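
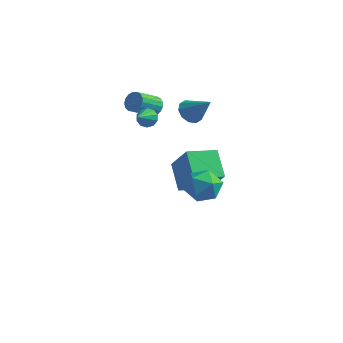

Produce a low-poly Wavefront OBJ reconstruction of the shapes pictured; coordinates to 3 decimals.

v -2.272 3.633 0.416
v -2.023 3.887 0.924
v -2.478 2.721 1.731
v -2.728 2.467 1.224
v -2.3 3.993 0.92
v -2.756 2.827 1.728
v -2.571 4.016 0.801
v -3.027 2.85 1.609
v -2.773 3.952 0.594
v -3.229 2.786 1.402
v -2.861 3.814 0.346
v -3.317 2.648 1.154
v -2.814 3.635 0.114
v -3.269 2.469 0.922
v -2.642 3.456 -0.049
v -3.098 2.29 0.759
v -2.386 3.317 -0.105
v -2.842 2.151 0.703
v -2.104 3.25 -0.042
v -2.56 2.084 0.766
v -1.86 3.271 0.126
v -2.316 2.105 0.934
v -1.711 3.375 0.361
v -2.167 2.209 1.169
v -1.69 3.538 0.608
v -2.146 2.372 1.416
v -1.803 3.723 0.811
v -2.258 2.557 1.619
v -1.544 1.831 0.784
v -1.343 2.122 1.256
v -1.496 0.869 1.356
v -1.707 2.115 1.275
v -2.009 1.999 1.106
v -2.133 1.819 0.814
v -2.032 1.644 0.51
v -1.745 1.54 0.312
v -1.381 1.547 0.293
v -1.079 1.662 0.462
v -0.955 1.842 0.754
v -1.056 2.018 1.057
v 1.17 1.738 -2.624
v 0.164 2.726 -1.605
v 0.006 2.221 -4.241
v -1 3.209 -3.222
v 2.16 3.071 -2.938
v 1.154 4.059 -1.919
v 0.996 3.554 -4.555
v -0.01 4.542 -3.536
v 3.144 -1.94 0.588
v 3.776 -1.259 0.219
v 4.144 -3.121 0.121
v 4.776 -2.44 -0.248
v 4.646 -2.517 0.739
v 4.028 -1.787 1.028
v 3.892 -2.593 -0.688
v 3.274 -1.863 -0.399
v 4.237 -1.663 -0.57
v 4.704 -1.616 0.312
v 3.216 -2.764 0.028
v 3.683 -2.717 0.91
v -0.327 3.949 0.473
v 0.15 3.677 -0.053
v 0.867 3.851 1.607
v 0.187 4.145 -0.052
v 0.028 4.538 0.15
v -0.267 4.706 0.474
v -0.585 4.585 0.798
v -0.804 4.221 0.998
v -0.841 3.752 0.997
v -0.682 3.359 0.795
v -0.387 3.191 0.471
v -0.069 3.312 0.147
f 2 1 5
f 2 5 3
f 3 5 6
f 3 6 4
f 5 1 7
f 5 7 6
f 6 7 8
f 6 8 4
f 7 1 9
f 7 9 8
f 8 9 10
f 8 10 4
f 9 1 11
f 9 11 10
f 10 11 12
f 10 12 4
f 11 1 13
f 11 13 12
f 12 13 14
f 12 14 4
f 13 1 15
f 13 15 14
f 14 15 16
f 14 16 4
f 15 1 17
f 15 17 16
f 16 17 18
f 16 18 4
f 17 1 19
f 17 19 18
f 18 19 20
f 18 20 4
f 19 1 21
f 19 21 20
f 20 21 22
f 20 22 4
f 21 1 23
f 21 23 22
f 22 23 24
f 22 24 4
f 23 1 25
f 23 25 24
f 24 25 26
f 24 26 4
f 25 1 27
f 25 27 26
f 26 27 28
f 26 28 4
f 27 1 2
f 27 2 28
f 28 2 3
f 28 3 4
f 30 29 32
f 30 32 31
f 32 29 33
f 32 33 31
f 33 29 34
f 33 34 31
f 34 29 35
f 34 35 31
f 35 29 36
f 35 36 31
f 36 29 37
f 36 37 31
f 37 29 38
f 37 38 31
f 38 29 39
f 38 39 31
f 39 29 40
f 39 40 31
f 40 29 30
f 40 30 31
f 42 44 41
f 45 42 41
f 41 44 43
f 43 45 41
f 42 48 44
f 46 42 45
f 46 48 42
f 44 48 43
f 47 45 43
f 43 48 47
f 47 46 45
f 48 46 47
f 49 60 54
f 49 54 50
f 49 50 56
f 49 56 59
f 49 59 60
f 50 54 58
f 54 60 53
f 60 59 51
f 59 56 55
f 56 50 57
f 52 58 53
f 52 53 51
f 52 51 55
f 52 55 57
f 52 57 58
f 53 58 54
f 51 53 60
f 55 51 59
f 57 55 56
f 58 57 50
f 62 61 64
f 62 64 63
f 64 61 65
f 64 65 63
f 65 61 66
f 65 66 63
f 66 61 67
f 66 67 63
f 67 61 68
f 67 68 63
f 68 61 69
f 68 69 63
f 69 61 70
f 69 70 63
f 70 61 71
f 70 71 63
f 71 61 72
f 71 72 63
f 72 61 62
f 72 62 63



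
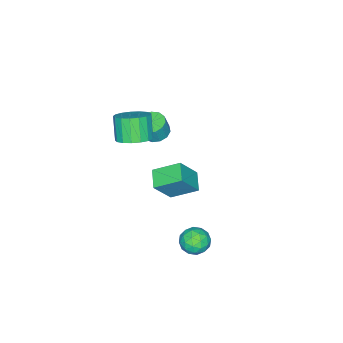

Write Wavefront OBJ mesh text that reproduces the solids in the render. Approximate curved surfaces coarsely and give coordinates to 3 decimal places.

v -0.127 -2.401 2.166
v 0.47 -3.163 2.108
v -0.096 -3.701 3.377
v -0.693 -2.939 3.434
v 0.713 -2.849 2.35
v 0.147 -3.388 3.619
v 0.763 -2.433 2.549
v 0.198 -2.971 3.818
v 0.61 -2.009 2.66
v 0.044 -2.548 3.929
v 0.287 -1.675 2.658
v -0.279 -2.214 3.927
v -0.13 -1.507 2.543
v -0.696 -2.046 3.812
v -0.547 -1.544 2.342
v -1.113 -2.083 3.611
v -0.867 -1.777 2.1
v -1.433 -2.316 3.369
v -1.018 -2.153 1.873
v -1.584 -2.692 3.142
v -0.965 -2.586 1.713
v -1.531 -3.124 2.982
v -0.72 -2.976 1.657
v -1.286 -3.515 2.926
v -0.339 -3.234 1.717
v -0.905 -3.773 2.986
v 0.091 -3.302 1.88
v -0.475 -3.84 3.149
v -3.05 -3.209 0.073
v -2.554 -3.765 -0.123
v -2.215 -3.827 0.911
v -2.71 -3.271 1.107
v -2.342 -3.39 -0.17
v -2.002 -3.452 0.864
v -2.354 -2.957 -0.14
v -2.015 -3.019 0.894
v -2.587 -2.605 -0.043
v -2.248 -2.666 0.991
v -2.967 -2.444 0.092
v -2.628 -2.506 1.126
v -3.373 -2.526 0.22
v -3.034 -2.588 1.254
v -3.677 -2.825 0.302
v -3.337 -2.887 1.336
v -3.781 -3.246 0.311
v -3.442 -3.308 1.345
v -3.653 -3.655 0.244
v -3.314 -3.717 1.278
v -3.334 -3.923 0.124
v -2.994 -3.985 1.158
v -2.924 -3.964 -0.013
v -2.585 -4.026 1.021
v -0.286 2.265 -3.666
v 0.587 2.267 -3.677
v -0.287 0.893 -4.003
v 0.586 0.895 -4.014
v 0.158 0.988 -3.259
v 0.159 1.835 -3.05
v 0.141 1.325 -4.63
v 0.142 2.172 -4.421
v 0.851 1.686 -4.272
v 0.861 1.477 -3.425
v -0.561 1.683 -4.255
v -0.551 1.474 -3.408
v 0.151 2.386 -3.642
v 0.149 0.774 -4.038
v -0.102 0.828 -3.594
v 0.411 0.829 -3.6
v -0.101 2.133 -3.274
v 0.412 2.134 -3.28
v 0.16 1.382 -3.034
v -0.112 1.026 -4.4
v 0.401 1.027 -4.406
v -0.111 2.331 -4.08
v 0.402 2.332 -4.086
v 0.14 1.778 -4.646
v 0.819 2.046 -3.998
v 0.818 1.24 -4.196
v 0.557 1.492 -4.558
v 0.557 1.99 -4.436
v 0.825 1.923 -3.5
v 0.824 1.117 -3.698
v 0.573 1.172 -3.254
v 0.573 1.67 -3.132
v 0.98 1.582 -3.85
v -0.524 2.043 -3.982
v -0.525 1.237 -4.18
v -0.273 1.49 -4.548
v -0.273 1.988 -4.426
v -0.518 1.92 -3.484
v -0.519 1.114 -3.682
v -0.257 1.17 -3.244
v -0.257 1.668 -3.122
v -0.68 1.578 -3.83
v -3.328 -2.576 -3.979
v -2.317 -2.945 -2.523
v -4.032 -1.265 -3.157
v -3.021 -1.633 -1.702
v -2.459 -1.847 -4.398
v -1.448 -2.215 -2.943
v -3.163 -0.535 -3.577
v -2.152 -0.904 -2.121
f 2 1 5
f 2 5 3
f 3 5 6
f 3 6 4
f 5 1 7
f 5 7 6
f 6 7 8
f 6 8 4
f 7 1 9
f 7 9 8
f 8 9 10
f 8 10 4
f 9 1 11
f 9 11 10
f 10 11 12
f 10 12 4
f 11 1 13
f 11 13 12
f 12 13 14
f 12 14 4
f 13 1 15
f 13 15 14
f 14 15 16
f 14 16 4
f 15 1 17
f 15 17 16
f 16 17 18
f 16 18 4
f 17 1 19
f 17 19 18
f 18 19 20
f 18 20 4
f 19 1 21
f 19 21 20
f 20 21 22
f 20 22 4
f 21 1 23
f 21 23 22
f 22 23 24
f 22 24 4
f 23 1 25
f 23 25 24
f 24 25 26
f 24 26 4
f 25 1 27
f 25 27 26
f 26 27 28
f 26 28 4
f 27 1 2
f 27 2 28
f 28 2 3
f 28 3 4
f 30 29 33
f 30 33 31
f 31 33 34
f 31 34 32
f 33 29 35
f 33 35 34
f 34 35 36
f 34 36 32
f 35 29 37
f 35 37 36
f 36 37 38
f 36 38 32
f 37 29 39
f 37 39 38
f 38 39 40
f 38 40 32
f 39 29 41
f 39 41 40
f 40 41 42
f 40 42 32
f 41 29 43
f 41 43 42
f 42 43 44
f 42 44 32
f 43 29 45
f 43 45 44
f 44 45 46
f 44 46 32
f 45 29 47
f 45 47 46
f 46 47 48
f 46 48 32
f 47 29 49
f 47 49 48
f 48 49 50
f 48 50 32
f 49 29 51
f 49 51 50
f 50 51 52
f 50 52 32
f 51 29 30
f 51 30 52
f 52 30 31
f 52 31 32
f 53 90 69
f 90 64 93
f 69 93 58
f 90 93 69
f 53 69 65
f 69 58 70
f 65 70 54
f 69 70 65
f 53 65 74
f 65 54 75
f 74 75 60
f 65 75 74
f 53 74 86
f 74 60 89
f 86 89 63
f 74 89 86
f 53 86 90
f 86 63 94
f 90 94 64
f 86 94 90
f 54 70 81
f 70 58 84
f 81 84 62
f 70 84 81
f 58 93 71
f 93 64 92
f 71 92 57
f 93 92 71
f 64 94 91
f 94 63 87
f 91 87 55
f 94 87 91
f 63 89 88
f 89 60 76
f 88 76 59
f 89 76 88
f 60 75 80
f 75 54 77
f 80 77 61
f 75 77 80
f 56 82 68
f 82 62 83
f 68 83 57
f 82 83 68
f 56 68 66
f 68 57 67
f 66 67 55
f 68 67 66
f 56 66 73
f 66 55 72
f 73 72 59
f 66 72 73
f 56 73 78
f 73 59 79
f 78 79 61
f 73 79 78
f 56 78 82
f 78 61 85
f 82 85 62
f 78 85 82
f 57 83 71
f 83 62 84
f 71 84 58
f 83 84 71
f 55 67 91
f 67 57 92
f 91 92 64
f 67 92 91
f 59 72 88
f 72 55 87
f 88 87 63
f 72 87 88
f 61 79 80
f 79 59 76
f 80 76 60
f 79 76 80
f 62 85 81
f 85 61 77
f 81 77 54
f 85 77 81
f 96 98 95
f 99 96 95
f 95 98 97
f 97 99 95
f 96 102 98
f 100 96 99
f 100 102 96
f 98 102 97
f 101 99 97
f 97 102 101
f 101 100 99
f 102 100 101



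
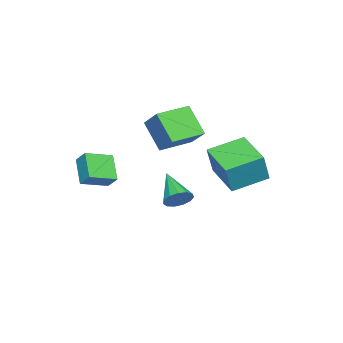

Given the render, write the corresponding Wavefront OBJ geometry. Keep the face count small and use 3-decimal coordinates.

v -2.267 -0.979 -1.244
v -2.828 -2.072 0.205
v -3.855 0 -1.121
v -4.417 -1.093 0.328
v -1.563 0.033 -0.208
v -2.125 -1.06 1.241
v -3.152 1.012 -0.085
v -3.713 -0.081 1.364
v 0.816 -2.407 -1.038
v 1.046 -1.804 -0.397
v 1.789 -1.692 -2.058
v 2.019 -1.089 -1.416
v 1.921 -3.291 -0.604
v 2.151 -2.688 0.038
v 2.894 -2.576 -1.623
v 3.124 -1.973 -0.982
v -2.661 1.662 -2.244
v -2.026 1.615 -0.624
v -4.005 3.016 -1.677
v -3.37 2.968 -0.058
v -1.27 3.252 -2.742
v -0.635 3.204 -1.123
v -2.614 4.605 -2.176
v -1.979 4.558 -0.556
v -0.538 0.836 -3.47
v 0.057 0.66 -3.014
v -1.682 -0.336 -2.43
v -0.135 1.005 -2.836
v -0.455 1.297 -2.859
v -0.802 1.443 -3.076
v -1.064 1.396 -3.419
v -1.16 1.171 -3.777
v -1.058 0.839 -4.038
v -0.79 0.507 -4.119
v -0.443 0.279 -3.993
v -0.126 0.228 -3.702
v 0.06 0.37 -3.337
f 2 4 1
f 5 2 1
f 1 4 3
f 3 5 1
f 2 8 4
f 6 2 5
f 6 8 2
f 4 8 3
f 7 5 3
f 3 8 7
f 7 6 5
f 8 6 7
f 10 12 9
f 13 10 9
f 9 12 11
f 11 13 9
f 10 16 12
f 14 10 13
f 14 16 10
f 12 16 11
f 15 13 11
f 11 16 15
f 15 14 13
f 16 14 15
f 18 20 17
f 21 18 17
f 17 20 19
f 19 21 17
f 18 24 20
f 22 18 21
f 22 24 18
f 20 24 19
f 23 21 19
f 19 24 23
f 23 22 21
f 24 22 23
f 26 25 28
f 26 28 27
f 28 25 29
f 28 29 27
f 29 25 30
f 29 30 27
f 30 25 31
f 30 31 27
f 31 25 32
f 31 32 27
f 32 25 33
f 32 33 27
f 33 25 34
f 33 34 27
f 34 25 35
f 34 35 27
f 35 25 36
f 35 36 27
f 36 25 37
f 36 37 27
f 37 25 26
f 37 26 27



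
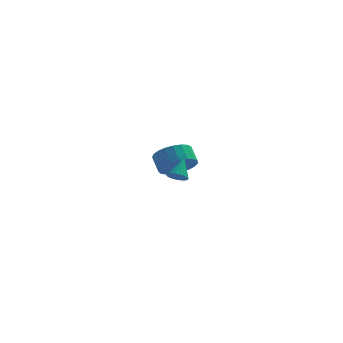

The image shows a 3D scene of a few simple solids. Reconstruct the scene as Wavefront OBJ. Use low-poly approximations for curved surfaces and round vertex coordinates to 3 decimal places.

v 1.165 3.287 -2.901
v 1.725 4.023 -3.438
v 1.415 4.77 -2.737
v 0.855 4.033 -2.199
v 1.327 4.046 -3.637
v 1.018 4.792 -2.936
v 0.902 3.937 -3.709
v 0.592 4.683 -3.008
v 0.522 3.715 -3.641
v 0.213 4.462 -2.94
v 0.253 3.42 -3.445
v -0.056 4.166 -2.744
v 0.142 3.101 -3.155
v -0.168 3.848 -2.454
v 0.208 2.815 -2.821
v -0.102 3.561 -2.12
v 0.439 2.61 -2.501
v 0.129 3.357 -1.799
v 0.796 2.522 -2.25
v 0.486 3.269 -1.548
v 1.216 2.566 -2.111
v 0.906 3.313 -1.41
v 1.628 2.735 -2.109
v 1.318 3.482 -1.408
v 1.959 2.999 -2.244
v 1.65 3.746 -1.543
v 2.154 3.313 -2.492
v 1.844 4.06 -1.791
v 2.177 3.623 -2.811
v 1.867 4.369 -2.11
v 2.025 3.874 -3.146
v 1.715 4.62 -2.445
v 1.002 -3.129 -0.809
v 1.444 -3.418 -0.696
v 1.338 -2.231 0.169
v 1.519 -3.276 -0.853
v 1.506 -3.108 -1.002
v 1.405 -2.945 -1.117
v 1.234 -2.813 -1.18
v 1.024 -2.735 -1.178
v 0.809 -2.726 -1.113
v 0.628 -2.787 -0.995
v 0.511 -2.906 -0.845
v 0.479 -3.064 -0.689
v 0.538 -3.234 -0.553
v 0.677 -3.385 -0.462
v 0.871 -3.492 -0.431
v 1.089 -3.536 -0.465
v 1.291 -3.51 -0.559
f 2 1 5
f 2 5 3
f 3 5 6
f 3 6 4
f 5 1 7
f 5 7 6
f 6 7 8
f 6 8 4
f 7 1 9
f 7 9 8
f 8 9 10
f 8 10 4
f 9 1 11
f 9 11 10
f 10 11 12
f 10 12 4
f 11 1 13
f 11 13 12
f 12 13 14
f 12 14 4
f 13 1 15
f 13 15 14
f 14 15 16
f 14 16 4
f 15 1 17
f 15 17 16
f 16 17 18
f 16 18 4
f 17 1 19
f 17 19 18
f 18 19 20
f 18 20 4
f 19 1 21
f 19 21 20
f 20 21 22
f 20 22 4
f 21 1 23
f 21 23 22
f 22 23 24
f 22 24 4
f 23 1 25
f 23 25 24
f 24 25 26
f 24 26 4
f 25 1 27
f 25 27 26
f 26 27 28
f 26 28 4
f 27 1 29
f 27 29 28
f 28 29 30
f 28 30 4
f 29 1 31
f 29 31 30
f 30 31 32
f 30 32 4
f 31 1 2
f 31 2 32
f 32 2 3
f 32 3 4
f 34 33 36
f 34 36 35
f 36 33 37
f 36 37 35
f 37 33 38
f 37 38 35
f 38 33 39
f 38 39 35
f 39 33 40
f 39 40 35
f 40 33 41
f 40 41 35
f 41 33 42
f 41 42 35
f 42 33 43
f 42 43 35
f 43 33 44
f 43 44 35
f 44 33 45
f 44 45 35
f 45 33 46
f 45 46 35
f 46 33 47
f 46 47 35
f 47 33 48
f 47 48 35
f 48 33 49
f 48 49 35
f 49 33 34
f 49 34 35



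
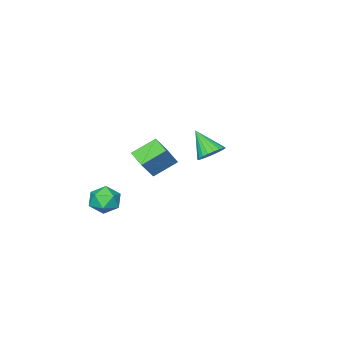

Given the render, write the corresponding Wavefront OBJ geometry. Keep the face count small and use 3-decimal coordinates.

v -3.723 -3.748 -0.913
v -2.691 -3.541 0.435
v -3.463 -2.657 -1.28
v -2.431 -2.45 0.068
v -2.489 -4.33 -1.768
v -1.457 -4.123 -0.42
v -2.229 -3.239 -2.135
v -1.197 -3.032 -0.787
v 0.576 -2.833 -3.229
v 1.495 -3.024 -2.997
v 0.165 -4.276 -2.783
v 1.084 -4.467 -2.551
v 0.573 -3.834 -2.026
v 0.827 -2.943 -2.302
v 0.833 -4.357 -3.478
v 1.087 -3.466 -3.754
v 1.654 -3.965 -3.15
v 1.494 -3.642 -2.253
v 0.166 -3.658 -3.527
v 0.006 -3.335 -2.63
v 0.071 3.524 3.194
v 0.817 3.686 3.354
v 0.069 2.376 4.366
v 0.659 3.889 3.552
v 0.4 4.029 3.689
v 0.084 4.081 3.739
v -0.234 4.037 3.696
v -0.5 3.904 3.565
v -0.667 3.705 3.371
v -0.706 3.475 3.146
v -0.611 3.253 2.929
v -0.398 3.078 2.758
v -0.104 2.98 2.662
v 0.22 2.976 2.659
v 0.519 3.067 2.748
v 0.74 3.236 2.914
v 0.845 3.455 3.128
f 2 4 1
f 5 2 1
f 1 4 3
f 3 5 1
f 2 8 4
f 6 2 5
f 6 8 2
f 4 8 3
f 7 5 3
f 3 8 7
f 7 6 5
f 8 6 7
f 9 20 14
f 9 14 10
f 9 10 16
f 9 16 19
f 9 19 20
f 10 14 18
f 14 20 13
f 20 19 11
f 19 16 15
f 16 10 17
f 12 18 13
f 12 13 11
f 12 11 15
f 12 15 17
f 12 17 18
f 13 18 14
f 11 13 20
f 15 11 19
f 17 15 16
f 18 17 10
f 22 21 24
f 22 24 23
f 24 21 25
f 24 25 23
f 25 21 26
f 25 26 23
f 26 21 27
f 26 27 23
f 27 21 28
f 27 28 23
f 28 21 29
f 28 29 23
f 29 21 30
f 29 30 23
f 30 21 31
f 30 31 23
f 31 21 32
f 31 32 23
f 32 21 33
f 32 33 23
f 33 21 34
f 33 34 23
f 34 21 35
f 34 35 23
f 35 21 36
f 35 36 23
f 36 21 37
f 36 37 23
f 37 21 22
f 37 22 23



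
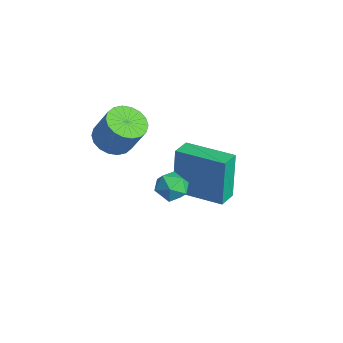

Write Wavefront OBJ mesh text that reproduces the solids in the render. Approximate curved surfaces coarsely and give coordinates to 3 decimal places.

v -1.271 -1.185 0.491
v -0.604 -1.184 0.681
v -1.016 -1.816 -0.401
v -0.349 -1.815 -0.211
v -0.817 -2.159 0.168
v -0.974 -1.769 0.72
v -0.646 -1.231 -0.44
v -0.803 -0.841 0.112
v -0.217 -1.212 0.106
v -0.323 -1.786 0.481
v -1.297 -1.214 -0.201
v -1.403 -1.788 0.174
v -3.713 -2.491 0.892
v -2.971 -2.62 0.593
v -2.405 -2.278 1.849
v -3.147 -2.149 2.148
v -3.026 -2.27 0.523
v -2.461 -1.929 1.779
v -3.218 -1.965 0.526
v -2.652 -1.623 1.782
v -3.507 -1.763 0.601
v -2.941 -1.422 1.858
v -3.837 -1.706 0.734
v -3.271 -1.364 1.991
v -4.142 -1.804 0.898
v -3.577 -1.463 2.155
v -4.363 -2.038 1.061
v -3.797 -1.697 2.318
v -4.455 -2.362 1.191
v -3.889 -2.02 2.447
v -4.399 -2.711 1.261
v -3.834 -2.37 2.517
v -4.208 -3.017 1.258
v -3.642 -2.675 2.514
v -3.919 -3.218 1.182
v -3.353 -2.877 2.439
v -3.589 -3.276 1.049
v -3.023 -2.934 2.306
v -3.283 -3.177 0.885
v -2.718 -2.836 2.142
v -3.063 -2.943 0.722
v -2.497 -2.602 1.979
v -4.497 0.707 -3.544
v -4.815 0.957 -1.484
v -2.839 1.958 -3.44
v -3.157 2.208 -1.379
v -3.983 0.012 -3.381
v -4.301 0.262 -1.32
v -2.325 1.263 -3.276
v -2.643 1.513 -1.216
f 1 12 6
f 1 6 2
f 1 2 8
f 1 8 11
f 1 11 12
f 2 6 10
f 6 12 5
f 12 11 3
f 11 8 7
f 8 2 9
f 4 10 5
f 4 5 3
f 4 3 7
f 4 7 9
f 4 9 10
f 5 10 6
f 3 5 12
f 7 3 11
f 9 7 8
f 10 9 2
f 14 13 17
f 14 17 15
f 15 17 18
f 15 18 16
f 17 13 19
f 17 19 18
f 18 19 20
f 18 20 16
f 19 13 21
f 19 21 20
f 20 21 22
f 20 22 16
f 21 13 23
f 21 23 22
f 22 23 24
f 22 24 16
f 23 13 25
f 23 25 24
f 24 25 26
f 24 26 16
f 25 13 27
f 25 27 26
f 26 27 28
f 26 28 16
f 27 13 29
f 27 29 28
f 28 29 30
f 28 30 16
f 29 13 31
f 29 31 30
f 30 31 32
f 30 32 16
f 31 13 33
f 31 33 32
f 32 33 34
f 32 34 16
f 33 13 35
f 33 35 34
f 34 35 36
f 34 36 16
f 35 13 37
f 35 37 36
f 36 37 38
f 36 38 16
f 37 13 39
f 37 39 38
f 38 39 40
f 38 40 16
f 39 13 41
f 39 41 40
f 40 41 42
f 40 42 16
f 41 13 14
f 41 14 42
f 42 14 15
f 42 15 16
f 44 46 43
f 47 44 43
f 43 46 45
f 45 47 43
f 44 50 46
f 48 44 47
f 48 50 44
f 46 50 45
f 49 47 45
f 45 50 49
f 49 48 47
f 50 48 49



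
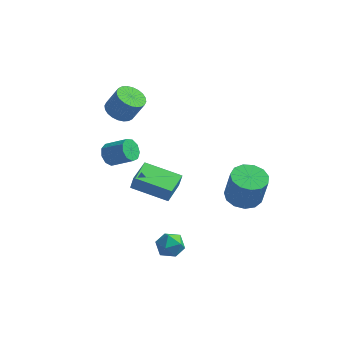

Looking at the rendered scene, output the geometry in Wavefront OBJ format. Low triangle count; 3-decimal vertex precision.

v 3.564 2.232 -4.457
v 4.458 2.747 -4.586
v 4.831 2.562 -2.753
v 3.936 2.048 -2.623
v 4.052 3.151 -4.463
v 4.424 2.966 -2.63
v 3.491 3.263 -4.338
v 3.863 3.078 -2.504
v 2.953 3.048 -4.25
v 3.325 2.863 -2.417
v 2.609 2.574 -4.228
v 2.981 2.389 -2.395
v 2.568 1.992 -4.279
v 2.94 1.807 -2.445
v 2.843 1.486 -4.386
v 3.216 1.301 -2.552
v 3.348 1.217 -4.515
v 3.72 1.032 -2.682
v 3.921 1.27 -4.626
v 4.293 1.085 -2.793
v 4.38 1.629 -4.683
v 4.752 1.444 -2.85
v 4.581 2.18 -4.668
v 4.953 1.995 -2.835
v -2.746 0.681 2.152
v -2.277 0.003 1.947
v -1.625 0.08 3.183
v -2.094 0.759 3.388
v -2.088 0.25 1.831
v -1.435 0.327 3.067
v -1.999 0.562 1.765
v -1.346 0.639 3.001
v -2.024 0.893 1.757
v -1.371 0.97 2.993
v -2.159 1.191 1.81
v -1.506 1.268 3.046
v -2.383 1.412 1.914
v -1.73 1.489 3.15
v -2.663 1.522 2.055
v -2.01 1.599 3.291
v -2.955 1.503 2.211
v -2.302 1.581 3.447
v -3.215 1.36 2.357
v -2.563 1.437 3.593
v -3.405 1.113 2.473
v -2.752 1.19 3.709
v -3.494 0.801 2.539
v -2.841 0.878 3.775
v -3.469 0.47 2.547
v -2.816 0.547 3.783
v -3.334 0.172 2.494
v -2.681 0.249 3.73
v -3.11 -0.049 2.39
v -2.457 0.028 3.626
v -2.83 -0.159 2.249
v -2.177 -0.082 3.485
v -2.538 -0.141 2.093
v -1.885 -0.063 3.329
v 0.955 -3.101 -3.707
v 1.456 -2.954 -4.353
v 1.404 -4.366 -3.647
v 1.905 -4.219 -4.293
v 2.055 -3.858 -3.56
v 1.777 -3.076 -3.597
v 1.083 -4.244 -4.403
v 0.805 -3.462 -4.44
v 1.535 -3.66 -4.783
v 2.136 -3.422 -4.261
v 0.724 -3.898 -3.739
v 1.325 -3.66 -3.217
v -1.566 -1.132 -2.334
v -1.381 -1.121 -1.494
v -1.508 0.467 -2.367
v -1.323 0.477 -1.527
v 0.523 -1.217 -2.793
v 0.708 -1.207 -1.953
v 0.581 0.381 -2.826
v 0.766 0.392 -1.986
v -2.346 -1.937 0.808
v -1.979 -1.974 0.225
v -0.806 -2.041 0.969
v -1.174 -2.003 1.552
v -2.034 -1.523 0.353
v -0.861 -1.59 1.096
v -2.235 -1.265 0.693
v -1.062 -1.332 1.437
v -2.488 -1.322 1.088
v -1.316 -1.389 1.831
v -2.675 -1.666 1.351
v -1.502 -1.733 2.095
v -2.708 -2.137 1.361
v -1.535 -2.203 2.104
v -2.572 -2.514 1.112
v -1.399 -2.581 1.855
v -2.33 -2.621 0.721
v -1.157 -2.688 1.464
v -2.096 -2.408 0.371
v -0.923 -2.475 1.114
f 2 1 5
f 2 5 3
f 3 5 6
f 3 6 4
f 5 1 7
f 5 7 6
f 6 7 8
f 6 8 4
f 7 1 9
f 7 9 8
f 8 9 10
f 8 10 4
f 9 1 11
f 9 11 10
f 10 11 12
f 10 12 4
f 11 1 13
f 11 13 12
f 12 13 14
f 12 14 4
f 13 1 15
f 13 15 14
f 14 15 16
f 14 16 4
f 15 1 17
f 15 17 16
f 16 17 18
f 16 18 4
f 17 1 19
f 17 19 18
f 18 19 20
f 18 20 4
f 19 1 21
f 19 21 20
f 20 21 22
f 20 22 4
f 21 1 23
f 21 23 22
f 22 23 24
f 22 24 4
f 23 1 2
f 23 2 24
f 24 2 3
f 24 3 4
f 26 25 29
f 26 29 27
f 27 29 30
f 27 30 28
f 29 25 31
f 29 31 30
f 30 31 32
f 30 32 28
f 31 25 33
f 31 33 32
f 32 33 34
f 32 34 28
f 33 25 35
f 33 35 34
f 34 35 36
f 34 36 28
f 35 25 37
f 35 37 36
f 36 37 38
f 36 38 28
f 37 25 39
f 37 39 38
f 38 39 40
f 38 40 28
f 39 25 41
f 39 41 40
f 40 41 42
f 40 42 28
f 41 25 43
f 41 43 42
f 42 43 44
f 42 44 28
f 43 25 45
f 43 45 44
f 44 45 46
f 44 46 28
f 45 25 47
f 45 47 46
f 46 47 48
f 46 48 28
f 47 25 49
f 47 49 48
f 48 49 50
f 48 50 28
f 49 25 51
f 49 51 50
f 50 51 52
f 50 52 28
f 51 25 53
f 51 53 52
f 52 53 54
f 52 54 28
f 53 25 55
f 53 55 54
f 54 55 56
f 54 56 28
f 55 25 57
f 55 57 56
f 56 57 58
f 56 58 28
f 57 25 26
f 57 26 58
f 58 26 27
f 58 27 28
f 59 70 64
f 59 64 60
f 59 60 66
f 59 66 69
f 59 69 70
f 60 64 68
f 64 70 63
f 70 69 61
f 69 66 65
f 66 60 67
f 62 68 63
f 62 63 61
f 62 61 65
f 62 65 67
f 62 67 68
f 63 68 64
f 61 63 70
f 65 61 69
f 67 65 66
f 68 67 60
f 72 74 71
f 75 72 71
f 71 74 73
f 73 75 71
f 72 78 74
f 76 72 75
f 76 78 72
f 74 78 73
f 77 75 73
f 73 78 77
f 77 76 75
f 78 76 77
f 80 79 83
f 80 83 81
f 81 83 84
f 81 84 82
f 83 79 85
f 83 85 84
f 84 85 86
f 84 86 82
f 85 79 87
f 85 87 86
f 86 87 88
f 86 88 82
f 87 79 89
f 87 89 88
f 88 89 90
f 88 90 82
f 89 79 91
f 89 91 90
f 90 91 92
f 90 92 82
f 91 79 93
f 91 93 92
f 92 93 94
f 92 94 82
f 93 79 95
f 93 95 94
f 94 95 96
f 94 96 82
f 95 79 97
f 95 97 96
f 96 97 98
f 96 98 82
f 97 79 80
f 97 80 98
f 98 80 81
f 98 81 82



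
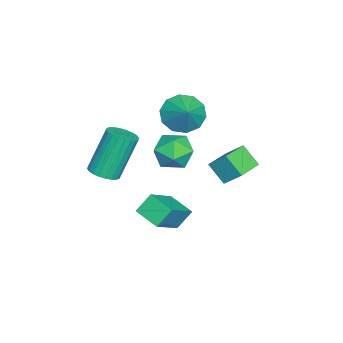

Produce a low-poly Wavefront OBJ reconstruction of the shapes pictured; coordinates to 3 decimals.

v -1.526 1.271 -2.506
v -1.026 0.897 -1.712
v -2.874 0.483 -2.028
v -2.374 0.109 -1.234
v -2.588 1.094 -1.277
v -1.755 1.582 -1.573
v -2.145 -0.202 -2.167
v -1.312 0.286 -2.463
v -1.409 -0.013 -1.503
v -1.682 0.788 -0.953
v -2.218 0.592 -2.787
v -2.491 1.393 -2.237
v 1.11 -1.496 -1.378
v 1.697 -1.766 -1.084
v 0.998 -1.133 0.892
v 0.41 -0.864 0.598
v 1.778 -1.507 -1.139
v 1.079 -0.874 0.838
v 1.757 -1.246 -1.23
v 1.058 -0.613 0.747
v 1.637 -1.023 -1.343
v 0.938 -0.39 0.633
v 1.438 -0.872 -1.462
v 0.739 -0.239 0.514
v 1.188 -0.817 -1.568
v 0.489 -0.184 0.408
v 0.926 -0.865 -1.645
v 0.227 -0.232 0.331
v 0.692 -1.009 -1.682
v -0.007 -0.376 0.295
v 0.522 -1.227 -1.672
v -0.177 -0.594 0.304
v 0.441 -1.486 -1.618
v -0.258 -0.853 0.359
v 0.462 -1.747 -1.527
v -0.237 -1.114 0.45
v 0.582 -1.97 -1.413
v -0.117 -1.337 0.563
v 0.781 -2.121 -1.294
v 0.082 -1.488 0.682
v 1.031 -2.176 -1.188
v 0.332 -1.543 0.788
v 1.293 -2.128 -1.111
v 0.594 -1.495 0.865
v 1.527 -1.984 -1.075
v 0.828 -1.351 0.902
v -2.735 0.915 -0.007
v -2.212 1.198 -0.811
v -1.745 1.345 0.787
v -2.562 1.675 -0.634
v -2.978 1.862 -0.217
v -3.301 1.687 0.28
v -3.408 1.217 0.667
v -3.258 0.632 0.797
v -2.907 0.155 0.619
v -2.491 -0.032 0.202
v -2.168 0.143 -0.295
v -2.061 0.613 -0.682
v -0.658 3.169 -0.699
v -0.423 3.927 0.092
v -0.301 3.888 -1.494
v -0.066 4.646 -0.704
v 0.526 2.694 -0.596
v 0.761 3.452 0.194
v 0.883 3.413 -1.392
v 1.118 4.171 -0.601
v 1.215 0.72 -3.408
v 2.697 0.235 -2.254
v 0.781 1.228 -2.637
v 2.263 0.744 -1.483
v 1.797 1.716 -3.737
v 3.279 1.232 -2.583
v 1.363 2.225 -2.966
v 2.845 1.74 -1.812
f 1 12 6
f 1 6 2
f 1 2 8
f 1 8 11
f 1 11 12
f 2 6 10
f 6 12 5
f 12 11 3
f 11 8 7
f 8 2 9
f 4 10 5
f 4 5 3
f 4 3 7
f 4 7 9
f 4 9 10
f 5 10 6
f 3 5 12
f 7 3 11
f 9 7 8
f 10 9 2
f 14 13 17
f 14 17 15
f 15 17 18
f 15 18 16
f 17 13 19
f 17 19 18
f 18 19 20
f 18 20 16
f 19 13 21
f 19 21 20
f 20 21 22
f 20 22 16
f 21 13 23
f 21 23 22
f 22 23 24
f 22 24 16
f 23 13 25
f 23 25 24
f 24 25 26
f 24 26 16
f 25 13 27
f 25 27 26
f 26 27 28
f 26 28 16
f 27 13 29
f 27 29 28
f 28 29 30
f 28 30 16
f 29 13 31
f 29 31 30
f 30 31 32
f 30 32 16
f 31 13 33
f 31 33 32
f 32 33 34
f 32 34 16
f 33 13 35
f 33 35 34
f 34 35 36
f 34 36 16
f 35 13 37
f 35 37 36
f 36 37 38
f 36 38 16
f 37 13 39
f 37 39 38
f 38 39 40
f 38 40 16
f 39 13 41
f 39 41 40
f 40 41 42
f 40 42 16
f 41 13 43
f 41 43 42
f 42 43 44
f 42 44 16
f 43 13 45
f 43 45 44
f 44 45 46
f 44 46 16
f 45 13 14
f 45 14 46
f 46 14 15
f 46 15 16
f 48 47 50
f 48 50 49
f 50 47 51
f 50 51 49
f 51 47 52
f 51 52 49
f 52 47 53
f 52 53 49
f 53 47 54
f 53 54 49
f 54 47 55
f 54 55 49
f 55 47 56
f 55 56 49
f 56 47 57
f 56 57 49
f 57 47 58
f 57 58 49
f 58 47 48
f 58 48 49
f 60 62 59
f 63 60 59
f 59 62 61
f 61 63 59
f 60 66 62
f 64 60 63
f 64 66 60
f 62 66 61
f 65 63 61
f 61 66 65
f 65 64 63
f 66 64 65
f 68 70 67
f 71 68 67
f 67 70 69
f 69 71 67
f 68 74 70
f 72 68 71
f 72 74 68
f 70 74 69
f 73 71 69
f 69 74 73
f 73 72 71
f 74 72 73



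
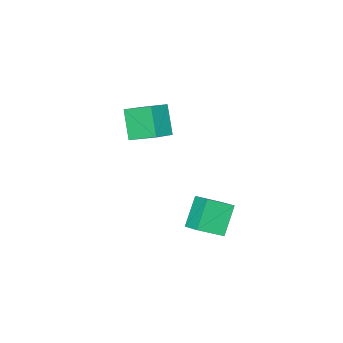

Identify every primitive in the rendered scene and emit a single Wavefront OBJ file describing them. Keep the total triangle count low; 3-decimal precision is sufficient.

v -0.679 -5.146 0.669
v 0.667 -5.098 1.374
v -1.127 -3.656 1.426
v 0.219 -3.608 2.13
v 0.061 -4.172 -0.81
v 1.407 -4.124 -0.106
v -0.387 -2.682 -0.054
v 0.959 -2.634 0.651
v 1.342 2.043 -1.664
v 1.569 2.977 -1.195
v 2.586 2.409 -2.997
v 2.813 3.344 -2.528
v 2.567 1.276 -0.732
v 2.794 2.211 -0.263
v 3.811 1.643 -2.065
v 4.038 2.577 -1.596
f 2 4 1
f 5 2 1
f 1 4 3
f 3 5 1
f 2 8 4
f 6 2 5
f 6 8 2
f 4 8 3
f 7 5 3
f 3 8 7
f 7 6 5
f 8 6 7
f 10 12 9
f 13 10 9
f 9 12 11
f 11 13 9
f 10 16 12
f 14 10 13
f 14 16 10
f 12 16 11
f 15 13 11
f 11 16 15
f 15 14 13
f 16 14 15



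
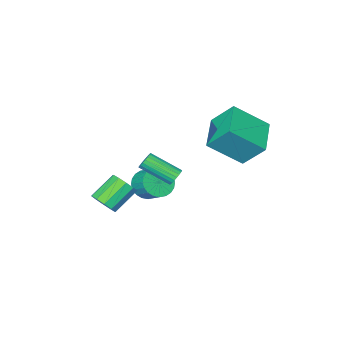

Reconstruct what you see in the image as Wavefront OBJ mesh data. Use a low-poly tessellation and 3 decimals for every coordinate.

v -0.894 0.775 -1.838
v -0.66 1.127 -1.552
v 0.188 -0.184 -0.636
v -0.046 -0.535 -0.922
v -0.837 1.09 -1.441
v 0.011 -0.22 -0.525
v -1.023 0.999 -1.399
v -0.175 -0.311 -0.482
v -1.188 0.869 -1.432
v -0.34 -0.441 -0.516
v -1.301 0.723 -1.536
v -0.453 -0.587 -0.619
v -1.344 0.586 -1.692
v -0.496 -0.724 -0.775
v -1.31 0.482 -1.873
v -0.462 -0.829 -0.957
v -1.203 0.428 -2.048
v -0.355 -0.882 -1.132
v -1.043 0.435 -2.187
v -0.195 -0.876 -1.271
v -0.857 0.5 -2.266
v -0.009 -0.811 -1.35
v -0.678 0.613 -2.271
v 0.17 -0.698 -1.354
v -0.536 0.754 -2.2
v 0.312 -0.557 -1.284
v -0.456 0.898 -2.068
v 0.392 -0.412 -1.151
v -0.451 1.022 -1.895
v 0.397 -0.289 -0.979
v -0.523 1.103 -1.713
v 0.325 -0.208 -0.797
v -1.554 -2.225 -4.145
v -0.655 -2.245 -4.181
v -0.607 -1.275 -3.511
v -1.506 -1.255 -3.475
v -0.73 -2.048 -4.461
v -0.682 -1.077 -3.792
v -0.931 -1.878 -4.694
v -0.883 -0.907 -4.024
v -1.227 -1.76 -4.842
v -1.179 -0.79 -4.173
v -1.572 -1.714 -4.885
v -1.524 -0.743 -4.216
v -1.915 -1.745 -4.815
v -1.867 -0.775 -4.145
v -2.203 -1.85 -4.643
v -2.155 -0.879 -3.973
v -2.392 -2.011 -4.395
v -2.344 -1.041 -3.725
v -2.453 -2.205 -4.109
v -2.405 -1.235 -3.439
v -2.378 -2.403 -3.828
v -2.33 -1.432 -3.159
v -2.177 -2.573 -3.596
v -2.129 -1.602 -2.926
v -1.881 -2.69 -3.447
v -1.833 -1.72 -2.778
v -1.536 -2.737 -3.404
v -1.488 -1.766 -2.735
v -1.193 -2.705 -3.475
v -1.145 -1.735 -2.805
v -0.905 -2.601 -3.647
v -0.857 -1.63 -2.977
v -0.716 -2.439 -3.895
v -0.668 -1.469 -3.225
v 2.582 -0.389 -2.801
v 3.041 -0.276 -2.205
v 1.776 -0.218 -1.243
v 1.318 -0.331 -1.839
v 2.926 0.144 -2.381
v 1.661 0.202 -1.42
v 2.68 0.36 -2.718
v 1.415 0.418 -1.757
v 2.397 0.29 -3.086
v 1.132 0.348 -2.125
v 2.184 -0.039 -3.345
v 0.919 0.019 -2.384
v 2.124 -0.502 -3.397
v 0.859 -0.444 -2.435
v 2.239 -0.922 -3.22
v 0.974 -0.864 -2.259
v 2.485 -1.138 -2.883
v 1.22 -1.08 -1.922
v 2.768 -1.068 -2.515
v 1.503 -1.01 -1.554
v 2.981 -0.739 -2.256
v 1.716 -0.681 -1.295
v -4.421 1.836 -0.004
v -4.898 2.889 1.27
v -2.981 3.156 -0.556
v -3.458 4.209 0.718
v -3.002 0.851 1.342
v -3.479 1.904 2.616
v -1.562 2.171 0.79
v -2.039 3.224 2.064
f 2 1 5
f 2 5 3
f 3 5 6
f 3 6 4
f 5 1 7
f 5 7 6
f 6 7 8
f 6 8 4
f 7 1 9
f 7 9 8
f 8 9 10
f 8 10 4
f 9 1 11
f 9 11 10
f 10 11 12
f 10 12 4
f 11 1 13
f 11 13 12
f 12 13 14
f 12 14 4
f 13 1 15
f 13 15 14
f 14 15 16
f 14 16 4
f 15 1 17
f 15 17 16
f 16 17 18
f 16 18 4
f 17 1 19
f 17 19 18
f 18 19 20
f 18 20 4
f 19 1 21
f 19 21 20
f 20 21 22
f 20 22 4
f 21 1 23
f 21 23 22
f 22 23 24
f 22 24 4
f 23 1 25
f 23 25 24
f 24 25 26
f 24 26 4
f 25 1 27
f 25 27 26
f 26 27 28
f 26 28 4
f 27 1 29
f 27 29 28
f 28 29 30
f 28 30 4
f 29 1 31
f 29 31 30
f 30 31 32
f 30 32 4
f 31 1 2
f 31 2 32
f 32 2 3
f 32 3 4
f 34 33 37
f 34 37 35
f 35 37 38
f 35 38 36
f 37 33 39
f 37 39 38
f 38 39 40
f 38 40 36
f 39 33 41
f 39 41 40
f 40 41 42
f 40 42 36
f 41 33 43
f 41 43 42
f 42 43 44
f 42 44 36
f 43 33 45
f 43 45 44
f 44 45 46
f 44 46 36
f 45 33 47
f 45 47 46
f 46 47 48
f 46 48 36
f 47 33 49
f 47 49 48
f 48 49 50
f 48 50 36
f 49 33 51
f 49 51 50
f 50 51 52
f 50 52 36
f 51 33 53
f 51 53 52
f 52 53 54
f 52 54 36
f 53 33 55
f 53 55 54
f 54 55 56
f 54 56 36
f 55 33 57
f 55 57 56
f 56 57 58
f 56 58 36
f 57 33 59
f 57 59 58
f 58 59 60
f 58 60 36
f 59 33 61
f 59 61 60
f 60 61 62
f 60 62 36
f 61 33 63
f 61 63 62
f 62 63 64
f 62 64 36
f 63 33 65
f 63 65 64
f 64 65 66
f 64 66 36
f 65 33 34
f 65 34 66
f 66 34 35
f 66 35 36
f 68 67 71
f 68 71 69
f 69 71 72
f 69 72 70
f 71 67 73
f 71 73 72
f 72 73 74
f 72 74 70
f 73 67 75
f 73 75 74
f 74 75 76
f 74 76 70
f 75 67 77
f 75 77 76
f 76 77 78
f 76 78 70
f 77 67 79
f 77 79 78
f 78 79 80
f 78 80 70
f 79 67 81
f 79 81 80
f 80 81 82
f 80 82 70
f 81 67 83
f 81 83 82
f 82 83 84
f 82 84 70
f 83 67 85
f 83 85 84
f 84 85 86
f 84 86 70
f 85 67 87
f 85 87 86
f 86 87 88
f 86 88 70
f 87 67 68
f 87 68 88
f 88 68 69
f 88 69 70
f 90 92 89
f 93 90 89
f 89 92 91
f 91 93 89
f 90 96 92
f 94 90 93
f 94 96 90
f 92 96 91
f 95 93 91
f 91 96 95
f 95 94 93
f 96 94 95



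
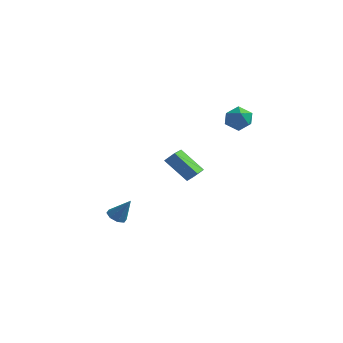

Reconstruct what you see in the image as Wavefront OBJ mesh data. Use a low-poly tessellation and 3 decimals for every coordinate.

v 1.023 -0.177 0.248
v -0.42 -0.116 1.514
v 0.783 1.18 -0.091
v -0.66 1.242 1.174
v 1.54 0.058 0.826
v 0.097 0.12 2.091
v 1.3 1.416 0.486
v -0.143 1.477 1.752
v -4.206 1.255 -4.451
v -3.854 0.687 -4.579
v -3.374 1.465 -3.089
v -3.629 1.111 -4.781
v -3.743 1.619 -4.79
v -4.128 1.914 -4.601
v -4.559 1.822 -4.323
v -4.783 1.399 -4.121
v -4.669 0.891 -4.112
v -4.285 0.596 -4.301
v 2.183 3.881 3.315
v 3.093 3.859 3.485
v 1.947 2.941 4.455
v 2.857 2.919 4.625
v 2.374 3.692 4.787
v 2.52 4.273 4.082
v 2.52 2.527 3.858
v 2.666 3.108 3.153
v 3.301 3.023 3.82
v 3.21 3.742 4.395
v 1.83 3.058 3.545
v 1.739 3.777 4.12
f 2 4 1
f 5 2 1
f 1 4 3
f 3 5 1
f 2 8 4
f 6 2 5
f 6 8 2
f 4 8 3
f 7 5 3
f 3 8 7
f 7 6 5
f 8 6 7
f 10 9 12
f 10 12 11
f 12 9 13
f 12 13 11
f 13 9 14
f 13 14 11
f 14 9 15
f 14 15 11
f 15 9 16
f 15 16 11
f 16 9 17
f 16 17 11
f 17 9 18
f 17 18 11
f 18 9 10
f 18 10 11
f 19 30 24
f 19 24 20
f 19 20 26
f 19 26 29
f 19 29 30
f 20 24 28
f 24 30 23
f 30 29 21
f 29 26 25
f 26 20 27
f 22 28 23
f 22 23 21
f 22 21 25
f 22 25 27
f 22 27 28
f 23 28 24
f 21 23 30
f 25 21 29
f 27 25 26
f 28 27 20



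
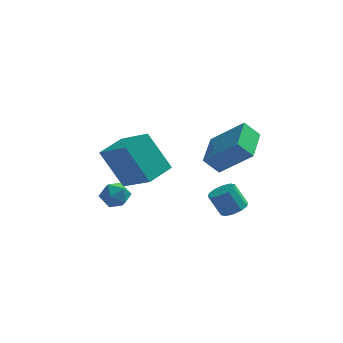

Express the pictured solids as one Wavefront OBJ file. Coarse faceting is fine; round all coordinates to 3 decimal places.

v -2.022 0.938 -0.666
v -3.015 1.288 1.011
v -1.286 2.064 -0.465
v -2.279 2.414 1.212
v -0.841 0.006 0.228
v -1.834 0.356 1.905
v -0.105 1.132 0.429
v -1.098 1.482 2.106
v -2.744 0.852 -0.734
v -2.187 0.999 -1.121
v -2.373 -0.199 -0.599
v -1.816 -0.052 -0.986
v -1.886 0.233 -0.357
v -2.115 0.883 -0.441
v -2.445 -0.083 -1.279
v -2.674 0.567 -1.363
v -2.002 0.421 -1.458
v -1.657 0.616 -0.888
v -2.903 0.184 -0.832
v -2.558 0.379 -0.262
v 2.652 -2.578 0.523
v 2.947 -3.027 0.743
v 2.442 -2.911 1.656
v 2.148 -2.462 1.437
v 3.134 -2.729 0.809
v 2.629 -2.613 1.722
v 3.138 -2.373 0.766
v 2.633 -2.257 1.679
v 2.956 -2.095 0.63
v 2.451 -1.98 1.543
v 2.658 -2.002 0.454
v 2.153 -1.886 1.367
v 2.358 -2.129 0.304
v 1.853 -2.013 1.217
v 2.171 -2.427 0.238
v 1.666 -2.311 1.151
v 2.167 -2.783 0.281
v 1.662 -2.667 1.194
v 2.349 -3.06 0.417
v 1.844 -2.945 1.33
v 2.647 -3.154 0.593
v 2.142 -3.038 1.506
v 2.008 -1.887 2.07
v 1.401 -1.948 2.718
v 2.161 -0.341 2.36
v 1.554 -0.403 3.008
v 3.306 -2.237 3.252
v 2.699 -2.299 3.9
v 3.459 -0.692 3.542
v 2.852 -0.753 4.19
f 2 4 1
f 5 2 1
f 1 4 3
f 3 5 1
f 2 8 4
f 6 2 5
f 6 8 2
f 4 8 3
f 7 5 3
f 3 8 7
f 7 6 5
f 8 6 7
f 9 20 14
f 9 14 10
f 9 10 16
f 9 16 19
f 9 19 20
f 10 14 18
f 14 20 13
f 20 19 11
f 19 16 15
f 16 10 17
f 12 18 13
f 12 13 11
f 12 11 15
f 12 15 17
f 12 17 18
f 13 18 14
f 11 13 20
f 15 11 19
f 17 15 16
f 18 17 10
f 22 21 25
f 22 25 23
f 23 25 26
f 23 26 24
f 25 21 27
f 25 27 26
f 26 27 28
f 26 28 24
f 27 21 29
f 27 29 28
f 28 29 30
f 28 30 24
f 29 21 31
f 29 31 30
f 30 31 32
f 30 32 24
f 31 21 33
f 31 33 32
f 32 33 34
f 32 34 24
f 33 21 35
f 33 35 34
f 34 35 36
f 34 36 24
f 35 21 37
f 35 37 36
f 36 37 38
f 36 38 24
f 37 21 39
f 37 39 38
f 38 39 40
f 38 40 24
f 39 21 41
f 39 41 40
f 40 41 42
f 40 42 24
f 41 21 22
f 41 22 42
f 42 22 23
f 42 23 24
f 44 46 43
f 47 44 43
f 43 46 45
f 45 47 43
f 44 50 46
f 48 44 47
f 48 50 44
f 46 50 45
f 49 47 45
f 45 50 49
f 49 48 47
f 50 48 49



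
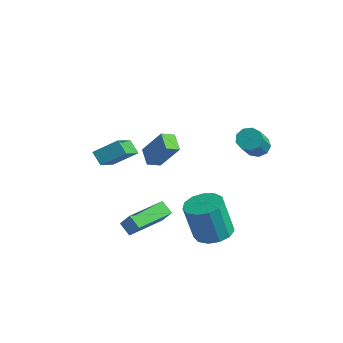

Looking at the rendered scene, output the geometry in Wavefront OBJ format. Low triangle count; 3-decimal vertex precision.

v -2.782 -2.365 2.206
v -1.924 -1.414 2.986
v -3.51 -0.716 0.997
v -2.651 0.235 1.777
v -2.109 -2.495 1.623
v -1.25 -1.544 2.403
v -2.836 -0.846 0.414
v -1.978 0.105 1.194
v 0.431 -3.154 -2.038
v -0.262 -3.085 -1.534
v 0.62 -0.972 -2.078
v -0.074 -0.903 -1.574
v 1.134 -3.197 -1.066
v 0.44 -3.128 -0.562
v 1.322 -1.015 -1.106
v 0.629 -0.946 -0.602
v -0.971 -0.345 1.064
v -1.787 0.185 1.508
v -0.691 0.355 0.741
v -1.508 0.885 1.186
v 0.068 -0.045 2.614
v -0.749 0.485 3.059
v 0.347 0.655 2.292
v -0.469 1.185 2.736
v 3.767 -0.646 -1.506
v 4.786 -0.664 -1.299
v 4.352 -0.991 0.812
v 3.333 -0.974 0.606
v 4.616 -0.105 -1.247
v 4.183 -0.432 0.864
v 4.177 0.282 -1.278
v 3.744 -0.046 0.834
v 3.608 0.374 -1.38
v 3.174 0.047 0.731
v 3.089 0.142 -1.523
v 2.655 -0.185 0.588
v 2.785 -0.34 -1.66
v 2.351 -0.667 0.451
v 2.793 -0.919 -1.748
v 2.359 -1.247 0.363
v 3.11 -1.412 -1.759
v 2.677 -1.739 0.352
v 3.636 -1.662 -1.69
v 3.202 -1.989 0.421
v 4.203 -1.589 -1.562
v 3.769 -1.916 0.549
v 4.632 -1.217 -1.416
v 4.198 -1.544 0.695
v 3.6 2.741 3.033
v 4.196 3.081 3.107
v 4.775 1.74 4.602
v 4.18 1.399 4.527
v 3.869 3.262 3.396
v 4.449 1.921 4.891
v 3.417 3.199 3.515
v 3.997 1.858 5.01
v 3.05 2.921 3.408
v 3.63 1.58 4.903
v 2.941 2.559 3.126
v 3.52 1.218 4.62
v 3.14 2.282 2.8
v 3.72 0.941 4.294
v 3.554 2.219 2.583
v 4.134 0.878 4.077
v 3.99 2.4 2.576
v 4.57 1.059 4.071
v 4.244 2.741 2.783
v 4.823 1.4 4.278
f 2 4 1
f 5 2 1
f 1 4 3
f 3 5 1
f 2 8 4
f 6 2 5
f 6 8 2
f 4 8 3
f 7 5 3
f 3 8 7
f 7 6 5
f 8 6 7
f 10 12 9
f 13 10 9
f 9 12 11
f 11 13 9
f 10 16 12
f 14 10 13
f 14 16 10
f 12 16 11
f 15 13 11
f 11 16 15
f 15 14 13
f 16 14 15
f 18 20 17
f 21 18 17
f 17 20 19
f 19 21 17
f 18 24 20
f 22 18 21
f 22 24 18
f 20 24 19
f 23 21 19
f 19 24 23
f 23 22 21
f 24 22 23
f 26 25 29
f 26 29 27
f 27 29 30
f 27 30 28
f 29 25 31
f 29 31 30
f 30 31 32
f 30 32 28
f 31 25 33
f 31 33 32
f 32 33 34
f 32 34 28
f 33 25 35
f 33 35 34
f 34 35 36
f 34 36 28
f 35 25 37
f 35 37 36
f 36 37 38
f 36 38 28
f 37 25 39
f 37 39 38
f 38 39 40
f 38 40 28
f 39 25 41
f 39 41 40
f 40 41 42
f 40 42 28
f 41 25 43
f 41 43 42
f 42 43 44
f 42 44 28
f 43 25 45
f 43 45 44
f 44 45 46
f 44 46 28
f 45 25 47
f 45 47 46
f 46 47 48
f 46 48 28
f 47 25 26
f 47 26 48
f 48 26 27
f 48 27 28
f 50 49 53
f 50 53 51
f 51 53 54
f 51 54 52
f 53 49 55
f 53 55 54
f 54 55 56
f 54 56 52
f 55 49 57
f 55 57 56
f 56 57 58
f 56 58 52
f 57 49 59
f 57 59 58
f 58 59 60
f 58 60 52
f 59 49 61
f 59 61 60
f 60 61 62
f 60 62 52
f 61 49 63
f 61 63 62
f 62 63 64
f 62 64 52
f 63 49 65
f 63 65 64
f 64 65 66
f 64 66 52
f 65 49 67
f 65 67 66
f 66 67 68
f 66 68 52
f 67 49 50
f 67 50 68
f 68 50 51
f 68 51 52



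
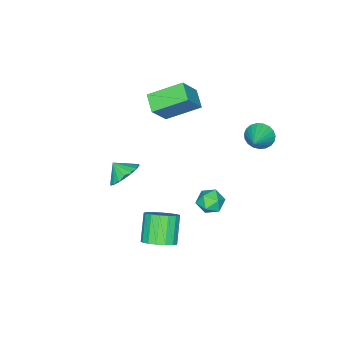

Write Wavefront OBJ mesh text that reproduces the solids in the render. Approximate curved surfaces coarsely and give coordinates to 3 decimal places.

v -2.878 -3.175 2.284
v -1.77 -3.23 3.688
v -4.095 -1.695 3.302
v -2.987 -1.75 4.707
v -2.213 -2.29 1.793
v -1.105 -2.345 3.198
v -3.43 -0.81 2.812
v -2.322 -0.865 4.216
v -3.609 2.941 2.43
v -3.179 2.839 1.715
v -2.191 3.579 3.19
v -3.306 3.163 1.679
v -3.484 3.448 1.772
v -3.684 3.646 1.979
v -3.871 3.721 2.264
v -4.013 3.662 2.578
v -4.084 3.478 2.866
v -4.074 3.202 3.079
v -3.983 2.88 3.18
v -3.827 2.568 3.151
v -3.634 2.321 2.997
v -3.436 2.182 2.745
v -3.268 2.173 2.439
v -3.159 2.298 2.131
v -3.127 2.533 1.875
v -2.677 1.47 -3.42
v -1.968 1.529 -2.934
v -2.192 0.291 -3.986
v -1.483 0.35 -3.5
v -2.243 0.176 -3.133
v -2.543 0.904 -2.783
v -1.617 0.916 -4.137
v -1.917 1.644 -3.787
v -1.312 1.186 -3.377
v -1.699 0.729 -2.757
v -2.461 1.091 -4.163
v -2.848 0.634 -3.543
v 2.474 1.07 -3.365
v 3.033 0.279 -3.31
v 2.026 -0.34 -1.98
v 1.466 0.45 -2.035
v 3.235 0.579 -3.018
v 2.227 -0.041 -1.688
v 3.262 0.991 -2.805
v 2.254 0.371 -1.475
v 3.108 1.421 -2.721
v 2.101 0.801 -1.391
v 2.81 1.77 -2.784
v 1.802 1.15 -1.454
v 2.434 1.96 -2.981
v 1.427 1.34 -1.65
v 2.067 1.945 -3.265
v 1.06 1.325 -1.935
v 1.794 1.73 -3.572
v 0.786 1.11 -2.242
v 1.676 1.364 -3.832
v 0.669 0.744 -2.502
v 1.741 0.93 -3.985
v 0.734 0.31 -2.655
v 1.974 0.529 -3.996
v 0.966 -0.091 -2.666
v 2.321 0.251 -3.862
v 1.314 -0.369 -2.532
v 2.703 0.161 -3.615
v 1.696 -0.459 -2.284
v 0.176 -3.216 -1.93
v 1.086 -2.842 -1.626
v 0.264 -3.984 -1.25
v 0.79 -2.629 -1.347
v 0.373 -2.533 -1.184
v -0.084 -2.572 -1.169
v -0.489 -2.739 -1.304
v -0.762 -3 -1.564
v -0.85 -3.303 -1.896
v -0.734 -3.59 -2.234
v -0.439 -3.802 -2.513
v -0.021 -3.898 -2.676
v 0.435 -3.859 -2.691
v 0.84 -3.693 -2.556
v 1.114 -3.432 -2.296
v 1.201 -3.128 -1.964
f 2 4 1
f 5 2 1
f 1 4 3
f 3 5 1
f 2 8 4
f 6 2 5
f 6 8 2
f 4 8 3
f 7 5 3
f 3 8 7
f 7 6 5
f 8 6 7
f 10 9 12
f 10 12 11
f 12 9 13
f 12 13 11
f 13 9 14
f 13 14 11
f 14 9 15
f 14 15 11
f 15 9 16
f 15 16 11
f 16 9 17
f 16 17 11
f 17 9 18
f 17 18 11
f 18 9 19
f 18 19 11
f 19 9 20
f 19 20 11
f 20 9 21
f 20 21 11
f 21 9 22
f 21 22 11
f 22 9 23
f 22 23 11
f 23 9 24
f 23 24 11
f 24 9 25
f 24 25 11
f 25 9 10
f 25 10 11
f 26 37 31
f 26 31 27
f 26 27 33
f 26 33 36
f 26 36 37
f 27 31 35
f 31 37 30
f 37 36 28
f 36 33 32
f 33 27 34
f 29 35 30
f 29 30 28
f 29 28 32
f 29 32 34
f 29 34 35
f 30 35 31
f 28 30 37
f 32 28 36
f 34 32 33
f 35 34 27
f 39 38 42
f 39 42 40
f 40 42 43
f 40 43 41
f 42 38 44
f 42 44 43
f 43 44 45
f 43 45 41
f 44 38 46
f 44 46 45
f 45 46 47
f 45 47 41
f 46 38 48
f 46 48 47
f 47 48 49
f 47 49 41
f 48 38 50
f 48 50 49
f 49 50 51
f 49 51 41
f 50 38 52
f 50 52 51
f 51 52 53
f 51 53 41
f 52 38 54
f 52 54 53
f 53 54 55
f 53 55 41
f 54 38 56
f 54 56 55
f 55 56 57
f 55 57 41
f 56 38 58
f 56 58 57
f 57 58 59
f 57 59 41
f 58 38 60
f 58 60 59
f 59 60 61
f 59 61 41
f 60 38 62
f 60 62 61
f 61 62 63
f 61 63 41
f 62 38 64
f 62 64 63
f 63 64 65
f 63 65 41
f 64 38 39
f 64 39 65
f 65 39 40
f 65 40 41
f 67 66 69
f 67 69 68
f 69 66 70
f 69 70 68
f 70 66 71
f 70 71 68
f 71 66 72
f 71 72 68
f 72 66 73
f 72 73 68
f 73 66 74
f 73 74 68
f 74 66 75
f 74 75 68
f 75 66 76
f 75 76 68
f 76 66 77
f 76 77 68
f 77 66 78
f 77 78 68
f 78 66 79
f 78 79 68
f 79 66 80
f 79 80 68
f 80 66 81
f 80 81 68
f 81 66 67
f 81 67 68



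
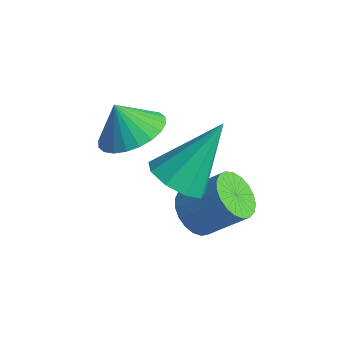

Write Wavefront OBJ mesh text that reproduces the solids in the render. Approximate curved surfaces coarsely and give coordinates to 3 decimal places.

v -3.672 -3.558 3.085
v -3.05 -2.956 3.501
v -4.128 -3.742 4.035
v -3.329 -2.723 3.412
v -3.66 -2.617 3.273
v -3.993 -2.654 3.106
v -4.277 -2.828 2.935
v -4.469 -3.114 2.788
v -4.54 -3.467 2.685
v -4.478 -3.835 2.644
v -4.293 -4.16 2.669
v -4.014 -4.393 2.758
v -3.683 -4.499 2.897
v -3.35 -4.462 3.064
v -3.066 -4.287 3.235
v -2.874 -4.002 3.383
v -2.804 -3.648 3.485
v -2.865 -3.281 3.527
v -1.718 -3.203 0.868
v -1.254 -2.998 0.329
v -0.418 -2.353 1.293
v -0.882 -2.557 1.832
v -1.449 -2.76 0.339
v -0.613 -2.115 1.303
v -1.691 -2.599 0.44
v -0.855 -1.954 1.405
v -1.937 -2.542 0.616
v -1.101 -1.897 1.58
v -2.145 -2.599 0.835
v -1.309 -1.954 1.799
v -2.28 -2.761 1.06
v -1.444 -2.116 2.024
v -2.317 -2.999 1.251
v -1.481 -2.354 2.215
v -2.251 -3.272 1.376
v -1.415 -2.627 2.341
v -2.093 -3.533 1.414
v -1.257 -2.888 2.378
v -1.869 -3.737 1.357
v -1.033 -3.092 2.321
v -1.62 -3.849 1.215
v -0.784 -3.204 2.179
v -1.388 -3.848 1.013
v -0.552 -3.203 1.978
v -1.212 -3.737 0.787
v -0.376 -3.092 1.751
v -1.124 -3.532 0.574
v -0.288 -2.887 1.538
v -1.139 -3.271 0.412
v -0.303 -2.626 1.376
v -1.807 -3.745 2.642
v -1.071 -4.141 2.843
v -1.533 -2.415 4.258
v -0.967 -3.703 2.465
v -1.256 -3.284 2.17
v -1.803 -3.081 2.095
v -2.352 -3.188 2.277
v -2.646 -3.556 2.629
v -2.548 -4.012 2.988
v -2.103 -4.343 3.185
v -1.52 -4.394 3.127
f 2 1 4
f 2 4 3
f 4 1 5
f 4 5 3
f 5 1 6
f 5 6 3
f 6 1 7
f 6 7 3
f 7 1 8
f 7 8 3
f 8 1 9
f 8 9 3
f 9 1 10
f 9 10 3
f 10 1 11
f 10 11 3
f 11 1 12
f 11 12 3
f 12 1 13
f 12 13 3
f 13 1 14
f 13 14 3
f 14 1 15
f 14 15 3
f 15 1 16
f 15 16 3
f 16 1 17
f 16 17 3
f 17 1 18
f 17 18 3
f 18 1 2
f 18 2 3
f 20 19 23
f 20 23 21
f 21 23 24
f 21 24 22
f 23 19 25
f 23 25 24
f 24 25 26
f 24 26 22
f 25 19 27
f 25 27 26
f 26 27 28
f 26 28 22
f 27 19 29
f 27 29 28
f 28 29 30
f 28 30 22
f 29 19 31
f 29 31 30
f 30 31 32
f 30 32 22
f 31 19 33
f 31 33 32
f 32 33 34
f 32 34 22
f 33 19 35
f 33 35 34
f 34 35 36
f 34 36 22
f 35 19 37
f 35 37 36
f 36 37 38
f 36 38 22
f 37 19 39
f 37 39 38
f 38 39 40
f 38 40 22
f 39 19 41
f 39 41 40
f 40 41 42
f 40 42 22
f 41 19 43
f 41 43 42
f 42 43 44
f 42 44 22
f 43 19 45
f 43 45 44
f 44 45 46
f 44 46 22
f 45 19 47
f 45 47 46
f 46 47 48
f 46 48 22
f 47 19 49
f 47 49 48
f 48 49 50
f 48 50 22
f 49 19 20
f 49 20 50
f 50 20 21
f 50 21 22
f 52 51 54
f 52 54 53
f 54 51 55
f 54 55 53
f 55 51 56
f 55 56 53
f 56 51 57
f 56 57 53
f 57 51 58
f 57 58 53
f 58 51 59
f 58 59 53
f 59 51 60
f 59 60 53
f 60 51 61
f 60 61 53
f 61 51 52
f 61 52 53



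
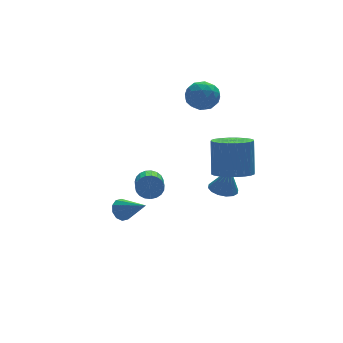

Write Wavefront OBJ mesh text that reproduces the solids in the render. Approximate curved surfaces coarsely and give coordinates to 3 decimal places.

v 1.089 -3.016 0.498
v 1.952 -2.512 0.209
v 2.174 -1.821 2.072
v 1.311 -2.324 2.362
v 1.668 -2.231 0.138
v 1.89 -1.54 2.002
v 1.297 -2.068 0.122
v 1.519 -1.377 1.986
v 0.894 -2.05 0.164
v 1.116 -1.359 2.027
v 0.52 -2.179 0.256
v 0.742 -1.488 2.12
v 0.233 -2.436 0.385
v 0.455 -1.745 2.249
v 0.077 -2.78 0.531
v 0.299 -2.089 2.395
v 0.074 -3.16 0.673
v 0.296 -2.469 2.536
v 0.226 -3.519 0.788
v 0.448 -2.828 2.651
v 0.51 -3.8 0.858
v 0.732 -3.109 2.722
v 0.881 -3.963 0.874
v 1.103 -3.272 2.738
v 1.284 -3.981 0.833
v 1.506 -3.29 2.696
v 1.658 -3.852 0.74
v 1.88 -3.161 2.604
v 1.945 -3.595 0.611
v 2.167 -2.904 2.475
v 2.101 -3.251 0.465
v 2.323 -2.56 2.329
v 2.104 -2.871 0.324
v 2.326 -2.18 2.187
v -4.199 -2.174 -1.377
v -3.985 -2.43 -1.935
v -3.401 -3.326 -0.543
v -3.717 -2.156 -1.813
v -3.634 -1.89 -1.525
v -3.766 -1.732 -1.18
v -4.064 -1.743 -0.91
v -4.413 -1.919 -0.819
v -4.681 -2.192 -0.941
v -4.764 -2.459 -1.229
v -4.632 -2.617 -1.574
v -4.334 -2.606 -1.844
v -1.786 0.847 -1.755
v -1.343 0.944 -1.209
v -1.911 -0.789 -0.439
v -2.354 -0.887 -0.985
v -1.591 1.07 -1.11
v -2.159 -0.664 -0.34
v -1.873 1.156 -1.122
v -2.441 -0.577 -0.352
v -2.14 1.19 -1.244
v -2.708 -0.544 -0.474
v -2.346 1.164 -1.454
v -2.914 -0.57 -0.684
v -2.455 1.083 -1.717
v -3.022 -0.651 -0.947
v -2.448 0.961 -1.986
v -3.016 -0.772 -1.215
v -2.327 0.82 -2.215
v -2.894 -0.914 -1.445
v -2.112 0.683 -2.364
v -2.68 -1.051 -1.594
v -1.841 0.574 -2.408
v -2.409 -1.159 -1.638
v -1.56 0.513 -2.34
v -2.128 -1.22 -1.57
v -1.319 0.509 -2.17
v -1.887 -1.224 -1.4
v -1.158 0.564 -1.928
v -1.726 -1.169 -1.158
v -1.106 0.668 -1.657
v -1.674 -1.066 -0.887
v -1.171 0.802 -1.402
v -1.739 -0.931 -0.632
v 2.123 3.881 3.001
v 2.764 3.21 2.728
v 1.016 3.17 2.152
v 1.657 2.499 1.879
v 1.354 2.532 2.797
v 2.038 2.972 3.321
v 1.742 3.408 1.559
v 2.426 3.848 2.083
v 2.528 2.918 1.836
v 2.289 2.377 2.601
v 1.491 4.003 2.279
v 1.252 3.462 3.044
v 2.54 3.608 2.939
v 1.24 2.772 1.941
v 1.062 2.792 2.481
v 1.438 2.397 2.32
v 2.114 3.468 3.288
v 2.491 3.074 3.127
v 1.662 2.675 3.168
v 1.289 3.306 1.753
v 1.666 2.912 1.592
v 2.342 3.983 2.56
v 2.718 3.588 2.399
v 2.118 3.705 1.712
v 2.779 3.042 2.254
v 2.128 2.624 1.755
v 2.178 3.158 1.567
v 2.58 3.417 1.875
v 2.638 2.724 2.704
v 1.988 2.306 2.205
v 1.81 2.326 2.744
v 2.212 2.584 3.053
v 2.5 2.552 2.18
v 1.792 4.074 2.675
v 1.142 3.656 2.176
v 1.568 3.796 1.827
v 1.97 4.054 2.136
v 1.652 3.756 3.125
v 1.001 3.338 2.626
v 1.2 2.963 3.005
v 1.602 3.222 3.313
v 1.28 3.828 2.7
v 2.654 2.151 -4.04
v 3.423 2.009 -4.209
v 2.966 1.989 -2.48
v 3.398 2.419 -4.161
v 3.174 2.758 -4.081
v 2.81 2.934 -3.99
v 2.405 2.9 -3.913
v 2.066 2.666 -3.87
v 1.885 2.293 -3.872
v 1.91 1.883 -3.92
v 2.135 1.544 -4
v 2.498 1.368 -4.091
v 2.904 1.402 -4.168
v 3.242 1.636 -4.211
f 2 1 5
f 2 5 3
f 3 5 6
f 3 6 4
f 5 1 7
f 5 7 6
f 6 7 8
f 6 8 4
f 7 1 9
f 7 9 8
f 8 9 10
f 8 10 4
f 9 1 11
f 9 11 10
f 10 11 12
f 10 12 4
f 11 1 13
f 11 13 12
f 12 13 14
f 12 14 4
f 13 1 15
f 13 15 14
f 14 15 16
f 14 16 4
f 15 1 17
f 15 17 16
f 16 17 18
f 16 18 4
f 17 1 19
f 17 19 18
f 18 19 20
f 18 20 4
f 19 1 21
f 19 21 20
f 20 21 22
f 20 22 4
f 21 1 23
f 21 23 22
f 22 23 24
f 22 24 4
f 23 1 25
f 23 25 24
f 24 25 26
f 24 26 4
f 25 1 27
f 25 27 26
f 26 27 28
f 26 28 4
f 27 1 29
f 27 29 28
f 28 29 30
f 28 30 4
f 29 1 31
f 29 31 30
f 30 31 32
f 30 32 4
f 31 1 33
f 31 33 32
f 32 33 34
f 32 34 4
f 33 1 2
f 33 2 34
f 34 2 3
f 34 3 4
f 36 35 38
f 36 38 37
f 38 35 39
f 38 39 37
f 39 35 40
f 39 40 37
f 40 35 41
f 40 41 37
f 41 35 42
f 41 42 37
f 42 35 43
f 42 43 37
f 43 35 44
f 43 44 37
f 44 35 45
f 44 45 37
f 45 35 46
f 45 46 37
f 46 35 36
f 46 36 37
f 48 47 51
f 48 51 49
f 49 51 52
f 49 52 50
f 51 47 53
f 51 53 52
f 52 53 54
f 52 54 50
f 53 47 55
f 53 55 54
f 54 55 56
f 54 56 50
f 55 47 57
f 55 57 56
f 56 57 58
f 56 58 50
f 57 47 59
f 57 59 58
f 58 59 60
f 58 60 50
f 59 47 61
f 59 61 60
f 60 61 62
f 60 62 50
f 61 47 63
f 61 63 62
f 62 63 64
f 62 64 50
f 63 47 65
f 63 65 64
f 64 65 66
f 64 66 50
f 65 47 67
f 65 67 66
f 66 67 68
f 66 68 50
f 67 47 69
f 67 69 68
f 68 69 70
f 68 70 50
f 69 47 71
f 69 71 70
f 70 71 72
f 70 72 50
f 71 47 73
f 71 73 72
f 72 73 74
f 72 74 50
f 73 47 75
f 73 75 74
f 74 75 76
f 74 76 50
f 75 47 77
f 75 77 76
f 76 77 78
f 76 78 50
f 77 47 48
f 77 48 78
f 78 48 49
f 78 49 50
f 79 116 95
f 116 90 119
f 95 119 84
f 116 119 95
f 79 95 91
f 95 84 96
f 91 96 80
f 95 96 91
f 79 91 100
f 91 80 101
f 100 101 86
f 91 101 100
f 79 100 112
f 100 86 115
f 112 115 89
f 100 115 112
f 79 112 116
f 112 89 120
f 116 120 90
f 112 120 116
f 80 96 107
f 96 84 110
f 107 110 88
f 96 110 107
f 84 119 97
f 119 90 118
f 97 118 83
f 119 118 97
f 90 120 117
f 120 89 113
f 117 113 81
f 120 113 117
f 89 115 114
f 115 86 102
f 114 102 85
f 115 102 114
f 86 101 106
f 101 80 103
f 106 103 87
f 101 103 106
f 82 108 94
f 108 88 109
f 94 109 83
f 108 109 94
f 82 94 92
f 94 83 93
f 92 93 81
f 94 93 92
f 82 92 99
f 92 81 98
f 99 98 85
f 92 98 99
f 82 99 104
f 99 85 105
f 104 105 87
f 99 105 104
f 82 104 108
f 104 87 111
f 108 111 88
f 104 111 108
f 83 109 97
f 109 88 110
f 97 110 84
f 109 110 97
f 81 93 117
f 93 83 118
f 117 118 90
f 93 118 117
f 85 98 114
f 98 81 113
f 114 113 89
f 98 113 114
f 87 105 106
f 105 85 102
f 106 102 86
f 105 102 106
f 88 111 107
f 111 87 103
f 107 103 80
f 111 103 107
f 122 121 124
f 122 124 123
f 124 121 125
f 124 125 123
f 125 121 126
f 125 126 123
f 126 121 127
f 126 127 123
f 127 121 128
f 127 128 123
f 128 121 129
f 128 129 123
f 129 121 130
f 129 130 123
f 130 121 131
f 130 131 123
f 131 121 132
f 131 132 123
f 132 121 133
f 132 133 123
f 133 121 134
f 133 134 123
f 134 121 122
f 134 122 123



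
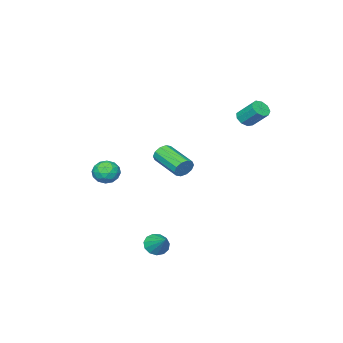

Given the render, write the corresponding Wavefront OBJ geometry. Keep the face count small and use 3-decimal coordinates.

v -0.276 1.431 0.291
v 0.051 1.537 0.854
v -0.256 -0.364 1.392
v -0.584 -0.471 0.829
v -0.343 1.619 0.92
v -0.65 -0.282 1.458
v -0.711 1.63 0.746
v -1.019 -0.272 1.284
v -0.914 1.564 0.398
v -1.221 -0.337 0.936
v -0.873 1.447 0.009
v -1.18 -0.454 0.547
v -0.604 1.324 -0.272
v -0.911 -0.577 0.266
v -0.21 1.242 -0.338
v -0.517 -0.659 0.2
v 0.159 1.232 -0.164
v -0.149 -0.67 0.374
v 0.361 1.297 0.184
v 0.054 -0.604 0.722
v 0.32 1.414 0.573
v 0.013 -0.487 1.111
v 2.913 -0.87 0.649
v 3.45 -1.003 0.015
v 2.19 -1.957 0.265
v 2.727 -2.09 -0.369
v 2.976 -2.211 0.426
v 3.423 -1.538 0.663
v 2.217 -1.422 -0.383
v 2.664 -0.749 -0.146
v 3.02 -1.344 -0.623
v 3.489 -1.832 -0.123
v 2.151 -1.128 0.403
v 2.62 -1.616 0.903
v 3.245 -0.841 0.366
v 2.395 -2.119 -0.086
v 2.542 -2.19 0.381
v 2.857 -2.268 0.009
v 3.229 -1.156 0.746
v 3.544 -1.234 0.374
v 3.266 -1.944 0.615
v 2.096 -1.726 -0.094
v 2.411 -1.804 -0.466
v 2.783 -0.692 0.271
v 3.098 -0.77 -0.101
v 2.374 -1.016 -0.335
v 3.308 -1.119 -0.382
v 2.883 -1.759 -0.607
v 2.583 -1.366 -0.616
v 2.846 -0.97 -0.476
v 3.583 -1.406 -0.088
v 3.159 -2.045 -0.313
v 3.305 -2.116 0.154
v 3.567 -1.721 0.293
v 3.331 -1.607 -0.463
v 2.481 -0.915 0.593
v 2.057 -1.554 0.368
v 2.073 -1.239 -0.013
v 2.335 -0.844 0.126
v 2.757 -1.201 0.887
v 2.332 -1.841 0.662
v 2.794 -1.99 0.756
v 3.057 -1.594 0.896
v 2.309 -1.353 0.743
v 3.567 3.004 -3.661
v 3.905 3.33 -4.233
v 3.993 4.076 -2.799
v 3.516 3.479 -4.226
v 3.143 3.478 -4.04
v 2.905 3.326 -3.734
v 2.877 3.072 -3.404
v 3.068 2.796 -3.157
v 3.418 2.587 -3.069
v 3.815 2.51 -3.17
v 4.134 2.59 -3.426
v 4.272 2.802 -3.758
v 4.187 3.078 -4.058
v -3.692 2.838 3.477
v -3.409 3.249 3.092
v -3.525 4.272 4.099
v -3.808 3.862 4.483
v -3.835 3.26 3.031
v -3.951 4.284 4.038
v -4.195 3.074 3.179
v -4.311 4.097 4.186
v -4.319 2.778 3.466
v -4.435 3.801 4.473
v -4.15 2.51 3.758
v -4.266 3.533 4.765
v -3.766 2.395 3.918
v -3.882 3.419 4.925
v -3.348 2.488 3.872
v -3.464 3.512 4.879
v -3.091 2.745 3.641
v -3.207 3.768 4.647
v -3.115 3.046 3.333
v -3.231 4.069 4.339
f 2 1 5
f 2 5 3
f 3 5 6
f 3 6 4
f 5 1 7
f 5 7 6
f 6 7 8
f 6 8 4
f 7 1 9
f 7 9 8
f 8 9 10
f 8 10 4
f 9 1 11
f 9 11 10
f 10 11 12
f 10 12 4
f 11 1 13
f 11 13 12
f 12 13 14
f 12 14 4
f 13 1 15
f 13 15 14
f 14 15 16
f 14 16 4
f 15 1 17
f 15 17 16
f 16 17 18
f 16 18 4
f 17 1 19
f 17 19 18
f 18 19 20
f 18 20 4
f 19 1 21
f 19 21 20
f 20 21 22
f 20 22 4
f 21 1 2
f 21 2 22
f 22 2 3
f 22 3 4
f 23 60 39
f 60 34 63
f 39 63 28
f 60 63 39
f 23 39 35
f 39 28 40
f 35 40 24
f 39 40 35
f 23 35 44
f 35 24 45
f 44 45 30
f 35 45 44
f 23 44 56
f 44 30 59
f 56 59 33
f 44 59 56
f 23 56 60
f 56 33 64
f 60 64 34
f 56 64 60
f 24 40 51
f 40 28 54
f 51 54 32
f 40 54 51
f 28 63 41
f 63 34 62
f 41 62 27
f 63 62 41
f 34 64 61
f 64 33 57
f 61 57 25
f 64 57 61
f 33 59 58
f 59 30 46
f 58 46 29
f 59 46 58
f 30 45 50
f 45 24 47
f 50 47 31
f 45 47 50
f 26 52 38
f 52 32 53
f 38 53 27
f 52 53 38
f 26 38 36
f 38 27 37
f 36 37 25
f 38 37 36
f 26 36 43
f 36 25 42
f 43 42 29
f 36 42 43
f 26 43 48
f 43 29 49
f 48 49 31
f 43 49 48
f 26 48 52
f 48 31 55
f 52 55 32
f 48 55 52
f 27 53 41
f 53 32 54
f 41 54 28
f 53 54 41
f 25 37 61
f 37 27 62
f 61 62 34
f 37 62 61
f 29 42 58
f 42 25 57
f 58 57 33
f 42 57 58
f 31 49 50
f 49 29 46
f 50 46 30
f 49 46 50
f 32 55 51
f 55 31 47
f 51 47 24
f 55 47 51
f 66 65 68
f 66 68 67
f 68 65 69
f 68 69 67
f 69 65 70
f 69 70 67
f 70 65 71
f 70 71 67
f 71 65 72
f 71 72 67
f 72 65 73
f 72 73 67
f 73 65 74
f 73 74 67
f 74 65 75
f 74 75 67
f 75 65 76
f 75 76 67
f 76 65 77
f 76 77 67
f 77 65 66
f 77 66 67
f 79 78 82
f 79 82 80
f 80 82 83
f 80 83 81
f 82 78 84
f 82 84 83
f 83 84 85
f 83 85 81
f 84 78 86
f 84 86 85
f 85 86 87
f 85 87 81
f 86 78 88
f 86 88 87
f 87 88 89
f 87 89 81
f 88 78 90
f 88 90 89
f 89 90 91
f 89 91 81
f 90 78 92
f 90 92 91
f 91 92 93
f 91 93 81
f 92 78 94
f 92 94 93
f 93 94 95
f 93 95 81
f 94 78 96
f 94 96 95
f 95 96 97
f 95 97 81
f 96 78 79
f 96 79 97
f 97 79 80
f 97 80 81



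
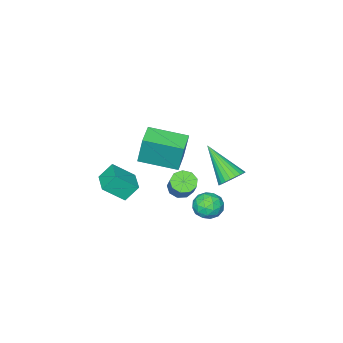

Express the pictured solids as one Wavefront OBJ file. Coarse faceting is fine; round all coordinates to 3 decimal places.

v -0.428 -3.58 -0.1
v -0.433 -3.208 1.61
v -1.6 -1.914 -0.466
v -1.606 -1.542 1.244
v 0.586 -2.898 -0.244
v 0.58 -2.526 1.466
v -0.587 -1.232 -0.61
v -0.592 -0.86 1.1
v 1.864 3.61 0.417
v 2.169 3.167 -0.174
v 0.931 2.733 0.594
v 1.236 2.29 0.003
v 1.635 2.367 0.69
v 2.212 2.91 0.581
v 0.888 2.99 -0.161
v 1.465 3.533 -0.27
v 1.565 2.784 -0.532
v 2.027 2.399 -0.005
v 1.073 3.501 0.425
v 1.535 3.116 0.952
v 2.099 3.466 0.106
v 1.001 2.434 0.314
v 1.236 2.48 0.718
v 1.415 2.22 0.371
v 2.124 3.314 0.55
v 2.303 3.054 0.202
v 1.989 2.584 0.711
v 0.797 2.846 0.218
v 0.976 2.586 -0.13
v 1.685 3.68 0.049
v 1.864 3.42 -0.298
v 1.111 3.316 -0.291
v 1.923 2.98 -0.452
v 1.374 2.464 -0.348
v 1.17 2.876 -0.444
v 1.509 3.195 -0.508
v 2.194 2.754 -0.142
v 1.646 2.238 -0.038
v 1.881 2.284 0.366
v 2.22 2.602 0.302
v 1.839 2.529 -0.352
v 1.454 3.662 0.458
v 0.906 3.146 0.562
v 0.88 3.298 0.118
v 1.219 3.616 0.054
v 1.726 3.436 0.768
v 1.177 2.92 0.872
v 1.591 2.705 0.928
v 1.93 3.024 0.864
v 1.261 3.371 0.772
v 0.911 3.838 2.249
v 1.455 3.521 1.899
v 0.889 2.202 3.691
v 1.594 3.681 2.082
v 1.63 3.865 2.292
v 1.556 4.045 2.495
v 1.384 4.193 2.66
v 1.14 4.287 2.763
v 0.862 4.313 2.788
v 0.591 4.266 2.731
v 0.368 4.155 2.6
v 0.229 3.994 2.416
v 0.193 3.81 2.207
v 0.267 3.631 2.004
v 0.439 3.482 1.839
v 0.683 3.388 1.736
v 0.961 3.362 1.711
v 1.232 3.409 1.768
v 1.389 0.973 0.365
v 1.859 0.52 0.456
v 2.302 1.173 1.426
v 1.831 1.627 1.335
v 2.006 0.84 0.173
v 2.448 1.493 1.143
v 1.864 1.223 -0.019
v 2.306 1.876 0.95
v 1.499 1.489 -0.032
v 1.942 2.142 0.937
v 1.083 1.514 0.141
v 1.526 2.167 1.111
v 0.81 1.286 0.419
v 1.252 1.939 1.389
v 0.808 0.912 0.672
v 1.25 1.565 1.641
v 1.077 0.567 0.781
v 1.52 1.22 1.751
v 1.493 0.412 0.696
v 1.935 1.065 1.666
v 2.224 -2.267 -1.023
v 3.089 -2.925 -0.124
v 1.642 -1.919 -0.209
v 2.506 -2.577 0.691
v 2.974 -1.183 -0.951
v 3.838 -1.841 -0.051
v 2.391 -0.835 -0.136
v 3.256 -1.493 0.763
f 2 4 1
f 5 2 1
f 1 4 3
f 3 5 1
f 2 8 4
f 6 2 5
f 6 8 2
f 4 8 3
f 7 5 3
f 3 8 7
f 7 6 5
f 8 6 7
f 9 46 25
f 46 20 49
f 25 49 14
f 46 49 25
f 9 25 21
f 25 14 26
f 21 26 10
f 25 26 21
f 9 21 30
f 21 10 31
f 30 31 16
f 21 31 30
f 9 30 42
f 30 16 45
f 42 45 19
f 30 45 42
f 9 42 46
f 42 19 50
f 46 50 20
f 42 50 46
f 10 26 37
f 26 14 40
f 37 40 18
f 26 40 37
f 14 49 27
f 49 20 48
f 27 48 13
f 49 48 27
f 20 50 47
f 50 19 43
f 47 43 11
f 50 43 47
f 19 45 44
f 45 16 32
f 44 32 15
f 45 32 44
f 16 31 36
f 31 10 33
f 36 33 17
f 31 33 36
f 12 38 24
f 38 18 39
f 24 39 13
f 38 39 24
f 12 24 22
f 24 13 23
f 22 23 11
f 24 23 22
f 12 22 29
f 22 11 28
f 29 28 15
f 22 28 29
f 12 29 34
f 29 15 35
f 34 35 17
f 29 35 34
f 12 34 38
f 34 17 41
f 38 41 18
f 34 41 38
f 13 39 27
f 39 18 40
f 27 40 14
f 39 40 27
f 11 23 47
f 23 13 48
f 47 48 20
f 23 48 47
f 15 28 44
f 28 11 43
f 44 43 19
f 28 43 44
f 17 35 36
f 35 15 32
f 36 32 16
f 35 32 36
f 18 41 37
f 41 17 33
f 37 33 10
f 41 33 37
f 52 51 54
f 52 54 53
f 54 51 55
f 54 55 53
f 55 51 56
f 55 56 53
f 56 51 57
f 56 57 53
f 57 51 58
f 57 58 53
f 58 51 59
f 58 59 53
f 59 51 60
f 59 60 53
f 60 51 61
f 60 61 53
f 61 51 62
f 61 62 53
f 62 51 63
f 62 63 53
f 63 51 64
f 63 64 53
f 64 51 65
f 64 65 53
f 65 51 66
f 65 66 53
f 66 51 67
f 66 67 53
f 67 51 68
f 67 68 53
f 68 51 52
f 68 52 53
f 70 69 73
f 70 73 71
f 71 73 74
f 71 74 72
f 73 69 75
f 73 75 74
f 74 75 76
f 74 76 72
f 75 69 77
f 75 77 76
f 76 77 78
f 76 78 72
f 77 69 79
f 77 79 78
f 78 79 80
f 78 80 72
f 79 69 81
f 79 81 80
f 80 81 82
f 80 82 72
f 81 69 83
f 81 83 82
f 82 83 84
f 82 84 72
f 83 69 85
f 83 85 84
f 84 85 86
f 84 86 72
f 85 69 87
f 85 87 86
f 86 87 88
f 86 88 72
f 87 69 70
f 87 70 88
f 88 70 71
f 88 71 72
f 90 92 89
f 93 90 89
f 89 92 91
f 91 93 89
f 90 96 92
f 94 90 93
f 94 96 90
f 92 96 91
f 95 93 91
f 91 96 95
f 95 94 93
f 96 94 95

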